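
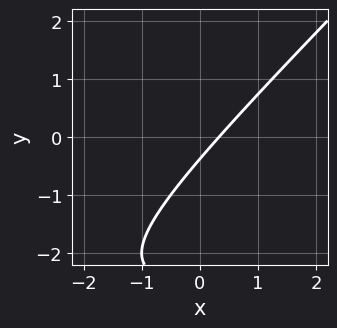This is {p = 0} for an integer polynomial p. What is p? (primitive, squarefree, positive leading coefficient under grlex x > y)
x*y - y^2 + 3*x - 3*y - 1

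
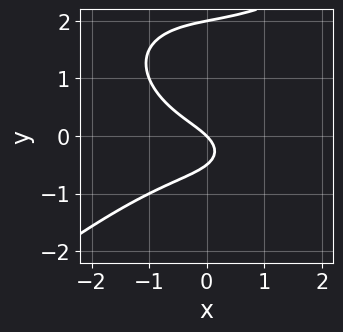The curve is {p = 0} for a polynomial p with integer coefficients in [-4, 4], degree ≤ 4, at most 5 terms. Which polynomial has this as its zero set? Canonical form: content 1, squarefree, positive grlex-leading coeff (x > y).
First, degree: the shape is more complex than any degree-2 curve, so deg p = 3.
Then, reading off the gridlines: the y-axis gridline crossings are at y ∈ {0, 2}; it meets the x-axis at x = 0 (among the integer gridlines).
Finally, matching integer coefficients to the picture gives p.

x^3 - 2*y^3 + 3*y^2 + 2*x + 2*y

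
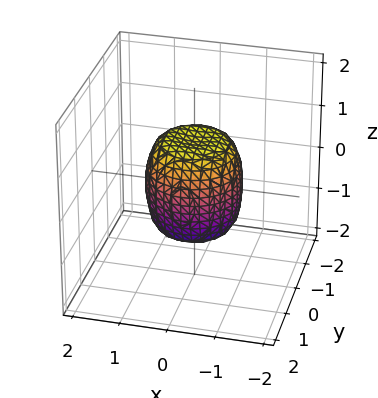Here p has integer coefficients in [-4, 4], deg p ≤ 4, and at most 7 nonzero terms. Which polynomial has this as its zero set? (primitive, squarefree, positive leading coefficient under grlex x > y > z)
2*x^4 + 4*x^2*y^2 + 2*y^4 - x^2 - y^2 + z^2 - 1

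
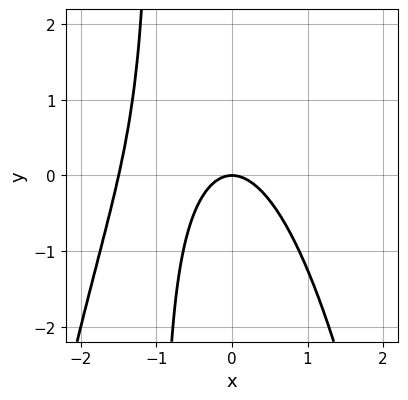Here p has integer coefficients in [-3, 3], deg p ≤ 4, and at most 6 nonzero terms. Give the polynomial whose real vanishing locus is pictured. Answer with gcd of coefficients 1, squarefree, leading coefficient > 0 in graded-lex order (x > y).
First, deg p = 3.
Next, against the integer gridlines: it crosses the x-axis at the gridline x = 0; it meets the y-axis at y = 0 (among the integer gridlines).
Finally, putting this together gives p.

2*x^3 + 3*x^2 + 2*x*y + 2*y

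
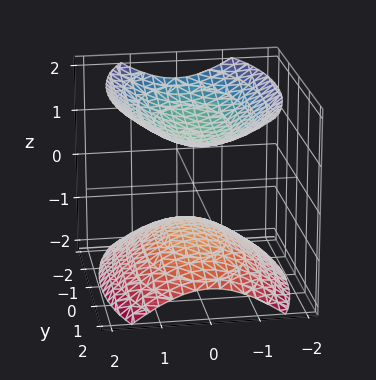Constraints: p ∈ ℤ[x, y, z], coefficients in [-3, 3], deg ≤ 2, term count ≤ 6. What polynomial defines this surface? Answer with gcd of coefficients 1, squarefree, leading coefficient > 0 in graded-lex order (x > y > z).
3*x^2 + y^2 - 3*z^2 + 3

1. There are 2 components. They look like related sheets of one shape, so recover p as a whole.
2. deg p = 2. Two sheets facing apart; a quadric.
3. Symmetries: it's symmetric under z → −z, forcing even powers of z; it's symmetric under y → −y, forcing even powers of y; the x ↦ −x reflection is a symmetry, so x appears only in even powers.
4. From the visible intercepts: the surface avoids every integer x-axis point in the box; it misses every integer gridline on the y-axis.
5. Solving for integer coefficients yields p as stated. Check: (0, 0, -1) on the z-axis lies on the surface, and p(0, 0, -1) = 0. ✓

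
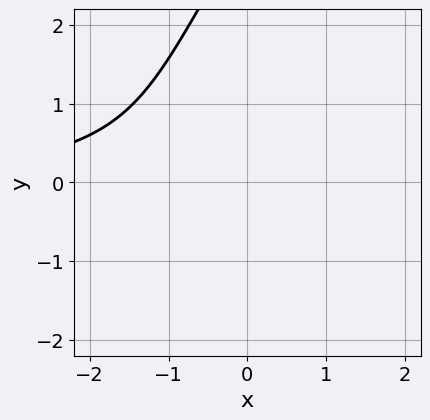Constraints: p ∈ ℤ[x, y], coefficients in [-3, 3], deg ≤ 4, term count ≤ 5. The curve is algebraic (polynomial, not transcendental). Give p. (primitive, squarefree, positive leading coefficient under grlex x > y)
First, deg p = 3. No degree-2 curve has this shape.
Then, reading off the gridlines: the curve avoids every integer y-axis point in the box; the curve avoids every integer x-axis point in the box.
Finally, fitting integer coefficients to these (and the overall shape) gives p.

x^2*y - 2*x*y^2 + y^3 - 3*y^2 - 3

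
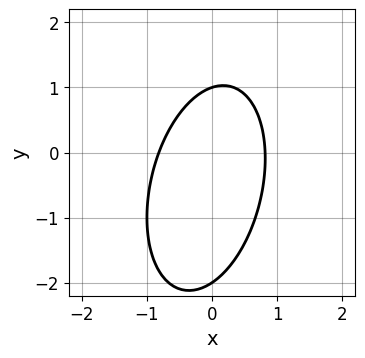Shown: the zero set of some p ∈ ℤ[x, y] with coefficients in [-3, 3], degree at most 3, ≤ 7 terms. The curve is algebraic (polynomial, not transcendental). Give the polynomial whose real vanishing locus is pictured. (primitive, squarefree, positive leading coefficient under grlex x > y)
1. The degree is 2 — a generic line meets the curve in up to 2 points.
2. Against the integer gridlines: among the integer gridlines, it crosses the y-axis at y ∈ {-2, 1}.
3. These observations pin down the coefficients.

3*x^2 - x*y + y^2 + y - 2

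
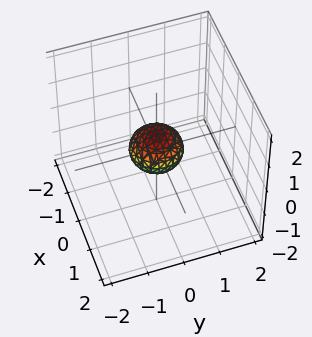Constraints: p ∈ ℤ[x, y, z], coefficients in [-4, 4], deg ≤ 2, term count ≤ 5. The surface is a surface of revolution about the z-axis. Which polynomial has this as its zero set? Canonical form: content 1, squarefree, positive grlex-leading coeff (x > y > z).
2*x^2 + 2*y^2 + 3*z^2 - 1

First, deg p = 2.
Next, symmetries: every cross-section ⟂ z is a circle, so x, y appear only via x² + y².
Then, from the visible intercepts: a circular section at z = 0 has radius between 0 and 1.
Finally, matching integer coefficients to the picture gives p.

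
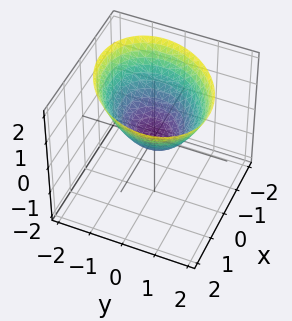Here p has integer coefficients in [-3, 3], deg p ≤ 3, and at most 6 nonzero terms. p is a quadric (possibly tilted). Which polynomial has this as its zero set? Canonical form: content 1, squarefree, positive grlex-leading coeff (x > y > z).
2*x^2 - x*y + 2*y^2 - 3*z

First, degree: a generic line meets the surface in up to 2 points, so deg p = 2.
Then, reading off the gridlines: it crosses the x-axis at the gridline x = 0; one z-axis crossing is at z = 0.
Finally, matching integer coefficients to the picture gives p.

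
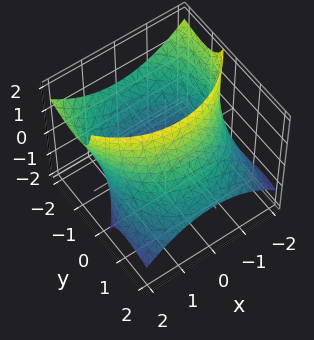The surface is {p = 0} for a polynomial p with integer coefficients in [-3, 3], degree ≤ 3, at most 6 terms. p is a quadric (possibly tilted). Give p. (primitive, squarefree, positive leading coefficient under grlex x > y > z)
Degree: no degree-1 surface has this shape, so deg p = 2.
Observable constraints: it misses every integer gridline on the z-axis.
Putting this together gives p.

x^2 + y^2 + 2*y*z - 3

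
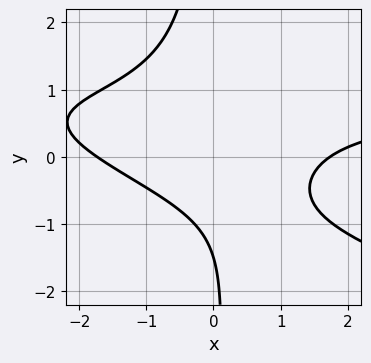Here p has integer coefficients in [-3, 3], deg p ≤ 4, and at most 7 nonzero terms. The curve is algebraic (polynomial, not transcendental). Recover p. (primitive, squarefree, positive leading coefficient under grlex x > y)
x^2*y + 3*x*y^2 - x^2 + 2*y + 3

The degree is 3 — a generic line meets the curve in up to 3 points.
Matching integer coefficients to the picture gives p.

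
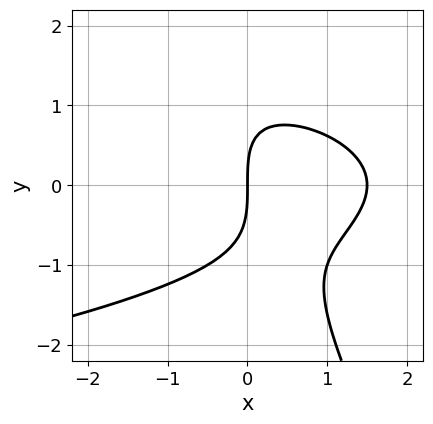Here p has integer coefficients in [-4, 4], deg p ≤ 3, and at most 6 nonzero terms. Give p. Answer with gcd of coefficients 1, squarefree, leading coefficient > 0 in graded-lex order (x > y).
2*x*y^2 + y^3 + 2*x^2 - 3*x

1. The degree is 3 — a generic line meets the curve in up to 3 points.
2. Against the integer gridlines: one y-axis crossing is at y = 0; one x-axis crossing is at x = 0.
3. Matching integer coefficients to the picture gives p.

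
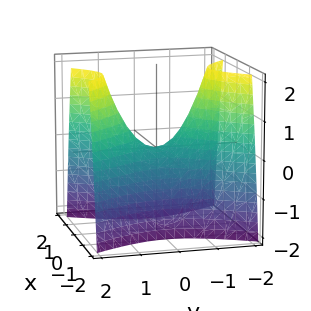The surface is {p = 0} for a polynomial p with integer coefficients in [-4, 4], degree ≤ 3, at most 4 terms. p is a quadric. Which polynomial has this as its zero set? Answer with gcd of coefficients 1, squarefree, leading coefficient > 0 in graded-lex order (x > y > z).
2*x^2 - y^2 + z

1. Degree: a saddle surface; a quadric, so deg p = 2.
2. Symmetries: mirror symmetry y ↦ −y ⇒ only even powers of y; it's symmetric under x → −x, forcing even powers of x.
3. From the axis intercepts and sections: it crosses the z-axis at the gridline z = 0; one x-axis crossing is at x = 0; it meets the y-axis at y = 0 (among the integer gridlines).
4. Assembling these constraints gives the stated polynomial.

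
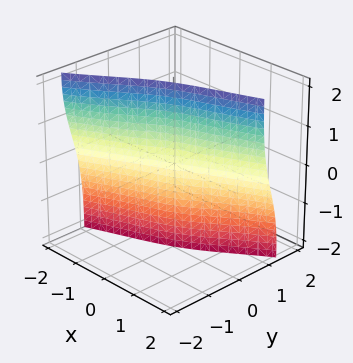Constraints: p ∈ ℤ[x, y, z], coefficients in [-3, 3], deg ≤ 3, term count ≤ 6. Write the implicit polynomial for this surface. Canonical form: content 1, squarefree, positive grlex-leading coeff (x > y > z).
First, deg p = 3.
Then, from the visible intercepts: the visible z-axis segment lies entirely on the surface; it crosses the x-axis at the gridline x = 0; every point of the y-axis in the box is on the surface.
Finally, solving for integer coefficients yields p as stated.

x^3 - 2*x^2*y - x*y*z + x*z^2 - 2*y*z^2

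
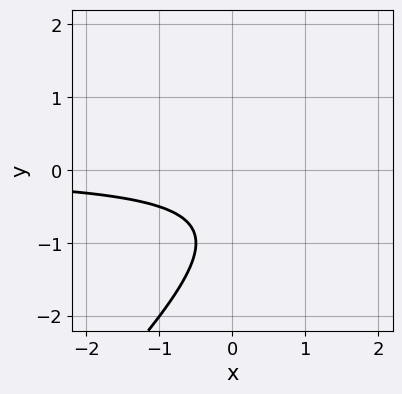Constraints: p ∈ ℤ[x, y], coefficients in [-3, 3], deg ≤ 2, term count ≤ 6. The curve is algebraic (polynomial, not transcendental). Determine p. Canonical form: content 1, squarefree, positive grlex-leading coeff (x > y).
1. Degree: a generic line meets the curve in up to 2 points, so deg p = 2.
2. Checking where it meets the axes: it misses every integer gridline on the y-axis; it misses every integer gridline on the x-axis.
3. Fitting integer coefficients to these (and the overall shape) gives p.

2*x*y - 2*y^2 - 3*y - 2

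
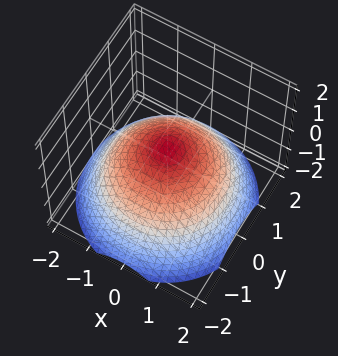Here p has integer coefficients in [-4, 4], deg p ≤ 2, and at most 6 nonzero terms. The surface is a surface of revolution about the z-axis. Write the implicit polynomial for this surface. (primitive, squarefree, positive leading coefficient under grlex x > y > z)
(a) Degree: the shape is more complex than any degree-1 surface, so deg p = 2.
(b) Symmetries: the z-axis is an axis of rotation, so x and y enter only as x² + y².
(c) Checking where it meets the axes: the x-axis gridline crossings are at x ∈ {-1, 1}; a circular section at z = 0 has radius exactly 1; the y-axis gridline crossings are at y ∈ {-1, 1}.
(d) Assembling these constraints gives the stated polynomial.

x^2 + y^2 + 2*z - 1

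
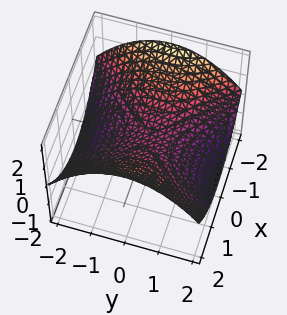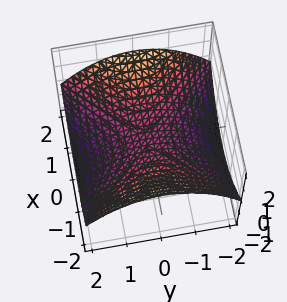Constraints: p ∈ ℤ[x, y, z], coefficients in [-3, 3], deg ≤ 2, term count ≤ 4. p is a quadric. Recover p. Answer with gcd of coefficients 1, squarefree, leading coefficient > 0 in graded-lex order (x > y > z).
(a) Degree: a saddle surface; a quadric, so deg p = 2.
(b) Symmetries: it's symmetric under y → −y, forcing even powers of y; it's symmetric under x → −x, forcing even powers of x.
(c) Against the integer gridlines: it crosses the y-axis at the gridline y = 0; it meets the z-axis at z = 0 (among the integer gridlines); it meets the x-axis at x = 0 (among the integer gridlines).
(d) These observations pin down the coefficients.

x^2 - y^2 - 3*z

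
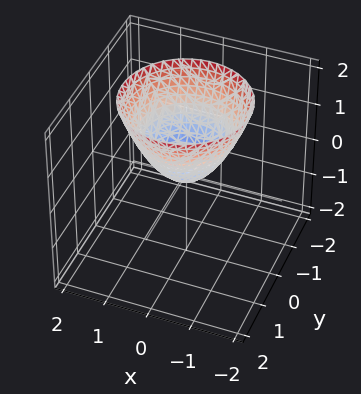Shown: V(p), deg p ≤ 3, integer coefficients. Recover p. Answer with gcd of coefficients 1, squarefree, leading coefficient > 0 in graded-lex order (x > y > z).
First, deg p = 2.
Next, symmetries: rotational symmetry about the z-axis ⇒ p depends on x, y only through x² + y².
Next, from the axis intercepts and sections: it crosses the z-axis at the gridline z = 0; a circular section at z = 2 has radius between 1 and 2; it meets the y-axis at y = 0 (among the integer gridlines).
Finally, putting this together gives p.

x^2 + y^2 - z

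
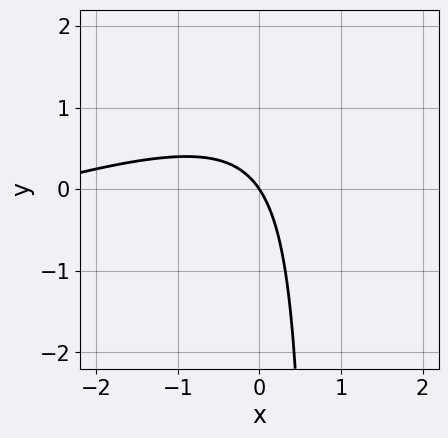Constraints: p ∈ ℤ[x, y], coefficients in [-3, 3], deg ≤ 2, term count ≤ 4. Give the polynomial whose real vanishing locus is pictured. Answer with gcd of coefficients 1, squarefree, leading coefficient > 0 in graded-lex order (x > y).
x^2 - 3*x*y + 3*x + 2*y

deg p = 2. A generic line meets the curve in up to 2 points.
Against the integer gridlines: it meets the y-axis at y = 0 (among the integer gridlines); one x-axis crossing is at x = 0.
Fitting integer coefficients to these (and the overall shape) gives p.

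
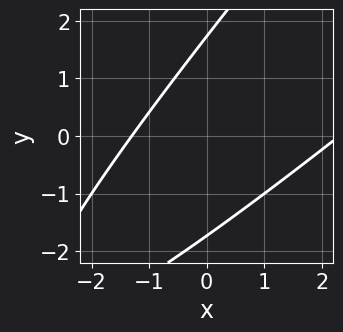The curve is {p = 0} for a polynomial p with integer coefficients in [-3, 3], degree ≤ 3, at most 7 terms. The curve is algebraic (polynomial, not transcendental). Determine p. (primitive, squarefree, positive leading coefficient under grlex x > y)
x^2 - 2*x*y + y^2 - x - 3

1. deg p = 2.
2. Matching integer coefficients to the picture gives p.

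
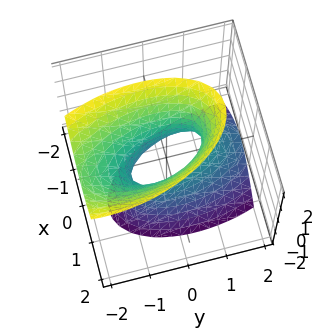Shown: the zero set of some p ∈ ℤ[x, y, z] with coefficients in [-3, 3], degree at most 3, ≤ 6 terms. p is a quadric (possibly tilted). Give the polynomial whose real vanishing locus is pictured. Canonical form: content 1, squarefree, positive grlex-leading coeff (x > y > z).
3*x^2 + x*y + y^2 + y*z - z^2 - 1

1. Degree: no degree-1 surface has this shape, so deg p = 2.
2. Reading off the gridlines: it misses every integer gridline on the z-axis; the y-axis gridline crossings are at y ∈ {-1, 1}.
3. Matching integer coefficients to the picture gives p.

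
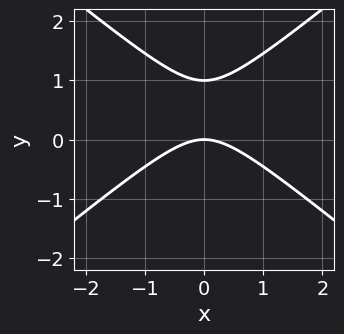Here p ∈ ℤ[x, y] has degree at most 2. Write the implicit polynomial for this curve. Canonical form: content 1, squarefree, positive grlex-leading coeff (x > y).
First, the degree is 2 — a generic line meets the curve in up to 2 points.
Then, symmetries: the x ↦ −x reflection is a symmetry, so x appears only in even powers.
Then, from the axis intercepts and sections: it meets the x-axis at x = 0 (among the integer gridlines); the y-axis gridline crossings are at y ∈ {0, 1}.
Finally, together with the visible shape, these determine p as stated.

2*x^2 - 3*y^2 + 3*y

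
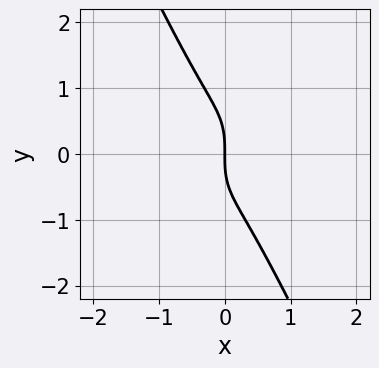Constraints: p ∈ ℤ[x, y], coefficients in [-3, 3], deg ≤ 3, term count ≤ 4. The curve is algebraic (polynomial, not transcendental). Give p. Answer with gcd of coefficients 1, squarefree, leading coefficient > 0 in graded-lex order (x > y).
3*x^3 - 3*x^2*y + y^3 + 2*x

First, degree: the shape is more complex than any degree-2 curve, so deg p = 3.
Next, checking where it meets the axes: one y-axis crossing is at y = 0; it meets the x-axis at x = 0 (among the integer gridlines).
Finally, together with the visible shape, these determine p as stated.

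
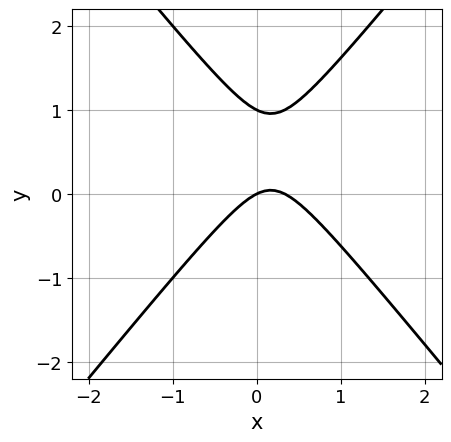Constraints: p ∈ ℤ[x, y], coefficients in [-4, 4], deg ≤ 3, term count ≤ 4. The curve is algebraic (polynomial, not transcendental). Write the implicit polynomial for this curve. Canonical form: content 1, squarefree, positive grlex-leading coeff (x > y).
3*x^2 - 2*y^2 - x + 2*y

1. The degree is 2 — the shape is more complex than any degree-1 curve.
2. From the visible intercepts: it crosses the x-axis at the gridline x = 0; the y-axis gridline crossings are at y ∈ {0, 1}.
3. Fitting integer coefficients to these (and the overall shape) gives p.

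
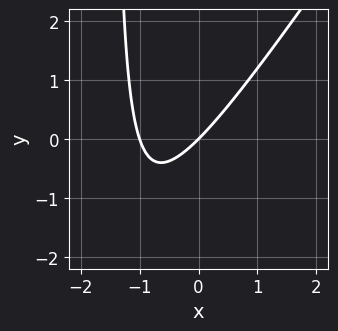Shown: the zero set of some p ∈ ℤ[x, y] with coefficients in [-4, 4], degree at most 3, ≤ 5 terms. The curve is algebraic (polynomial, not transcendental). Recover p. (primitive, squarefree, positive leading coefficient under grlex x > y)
3*x^2 - 2*x*y + 3*x - 3*y

1. The degree is 2 — no degree-1 curve has this shape.
2. Reading off the gridlines: among the integer gridlines, it crosses the x-axis at x ∈ {-1, 0}; it crosses the y-axis at the gridline y = 0.
3. These observations pin down the coefficients.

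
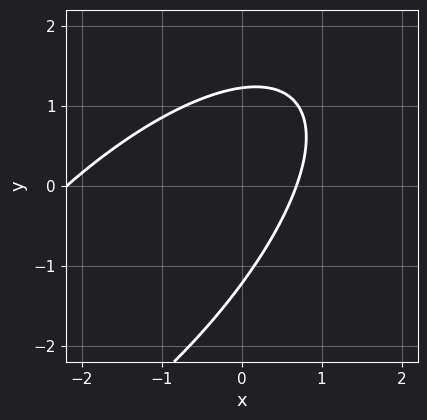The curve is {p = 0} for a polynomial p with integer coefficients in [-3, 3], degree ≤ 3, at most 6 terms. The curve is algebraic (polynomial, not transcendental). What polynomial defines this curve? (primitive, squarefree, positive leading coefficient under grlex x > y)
First, the degree is 2 — the shape is more complex than any degree-1 curve.
Finally, solving for integer coefficients yields p as stated.

2*x^2 - 3*x*y + 2*y^2 + 3*x - 3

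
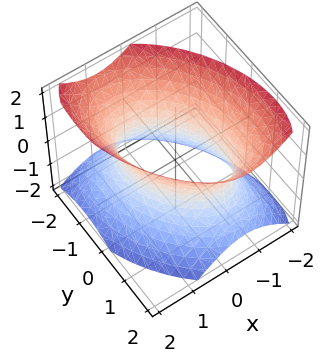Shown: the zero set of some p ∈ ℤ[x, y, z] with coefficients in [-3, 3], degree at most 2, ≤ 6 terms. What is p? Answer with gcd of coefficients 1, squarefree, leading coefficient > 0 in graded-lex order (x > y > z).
deg p = 2.
Observable constraints: it misses every integer gridline on the z-axis; the x-axis gridline crossings are at x ∈ {-1, 1}.
Putting this together gives p.

3*x^2 + 2*x*y + 2*y^2 - 2*z^2 - 3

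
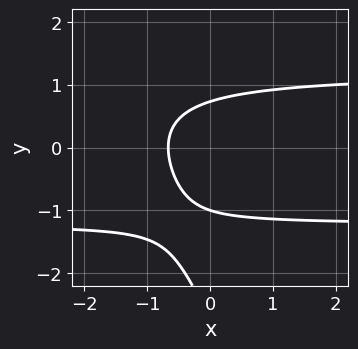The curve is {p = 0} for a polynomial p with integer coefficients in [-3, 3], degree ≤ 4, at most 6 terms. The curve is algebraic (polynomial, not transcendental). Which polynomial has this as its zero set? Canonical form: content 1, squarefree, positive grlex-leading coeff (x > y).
2*x*y^2 + y^3 + 3*y^2 - 3*x - 2

(a) Degree: the shape is more complex than any degree-2 curve, so deg p = 3.
(b) Checking where it meets the axes: it crosses the y-axis at the gridline y = -1.
(c) The integer polynomial consistent with all of this is the stated p.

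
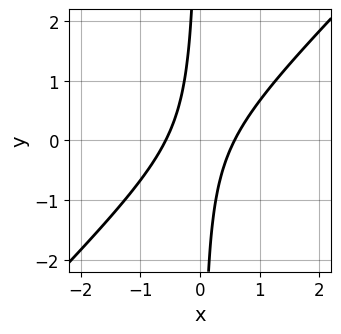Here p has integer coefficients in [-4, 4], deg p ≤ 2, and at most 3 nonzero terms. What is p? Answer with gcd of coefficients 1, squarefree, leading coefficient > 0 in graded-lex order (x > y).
1. deg p = 2. The shape is more complex than any degree-1 curve.
2. Checking where it meets the axes: the curve avoids every integer y-axis point in the box.
3. The integer polynomial consistent with all of this is the stated p.

3*x^2 - 3*x*y - 1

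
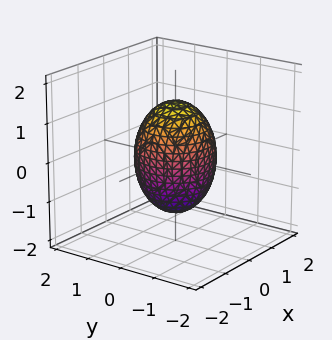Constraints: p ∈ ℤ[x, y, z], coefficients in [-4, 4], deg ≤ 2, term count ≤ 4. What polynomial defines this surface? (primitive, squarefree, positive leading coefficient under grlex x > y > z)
2*x^2 + 2*y^2 + z^2 - 2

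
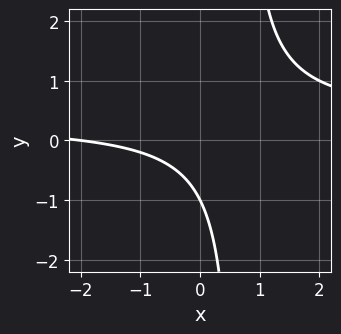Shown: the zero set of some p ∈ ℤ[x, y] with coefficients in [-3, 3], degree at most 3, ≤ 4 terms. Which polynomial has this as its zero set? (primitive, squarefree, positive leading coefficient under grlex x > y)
1. The degree is 2 — the shape is more complex than any degree-1 curve.
2. Checking where it meets the axes: it crosses the x-axis at the gridline x = -2; it meets the y-axis at y = -1 (among the integer gridlines).
3. Matching integer coefficients to the picture gives p.

3*x*y - x - 2*y - 2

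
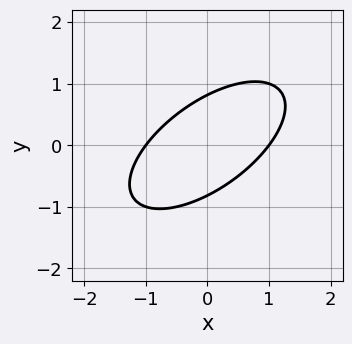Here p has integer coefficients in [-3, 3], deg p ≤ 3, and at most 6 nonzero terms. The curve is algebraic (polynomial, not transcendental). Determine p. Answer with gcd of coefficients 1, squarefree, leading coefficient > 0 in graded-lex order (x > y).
2*x^2 - 3*x*y + 3*y^2 - 2

1. The degree is 2 — a generic line meets the curve in up to 2 points.
2. Observable constraints: the x-axis gridline crossings are at x ∈ {-1, 1}.
3. Together with the visible shape, these determine p as stated.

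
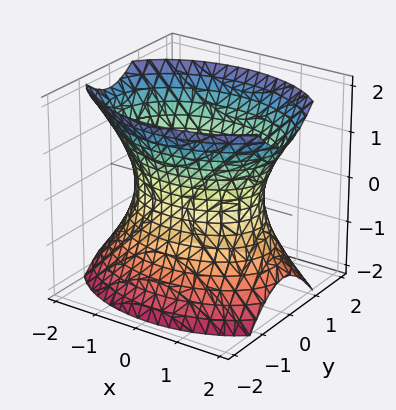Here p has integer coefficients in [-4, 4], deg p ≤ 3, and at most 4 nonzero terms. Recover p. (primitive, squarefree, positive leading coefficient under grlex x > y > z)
The degree is 2 — one connected sheet with a waist; a quadric.
Symmetries: it's symmetric under x → −x, forcing even powers of x; mirror symmetry z ↦ −z ⇒ only even powers of z; the y ↦ −y reflection is a symmetry, so y appears only in even powers.
Against the integer gridlines: it misses every integer gridline on the z-axis; the y-axis gridline crossings are at y ∈ {-1, 1}.
Putting this together gives p.

x^2 + 2*y^2 - z^2 - 2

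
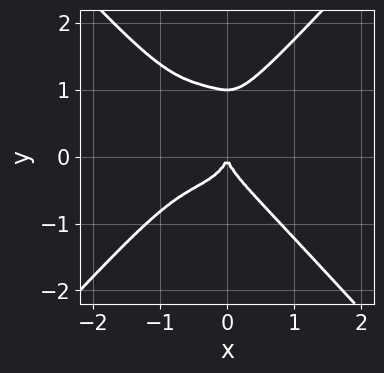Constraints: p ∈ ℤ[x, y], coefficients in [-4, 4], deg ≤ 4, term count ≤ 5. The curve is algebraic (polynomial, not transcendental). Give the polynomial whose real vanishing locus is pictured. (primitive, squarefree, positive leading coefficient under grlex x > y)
3*x^4 - 2*y^4 + 3*x^3 + 2*y^3 + 2*x^2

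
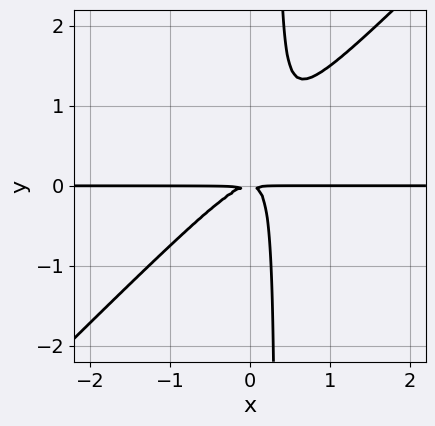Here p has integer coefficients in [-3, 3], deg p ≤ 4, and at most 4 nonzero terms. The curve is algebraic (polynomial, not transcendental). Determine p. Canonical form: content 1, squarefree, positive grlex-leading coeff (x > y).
3*x^2*y - 3*x*y^2 + y^2

Degree: the shape is more complex than any degree-2 curve, so deg p = 3.
Against the integer gridlines: every point of the x-axis in the box is on the curve.
Fitting integer coefficients to these (and the overall shape) gives p.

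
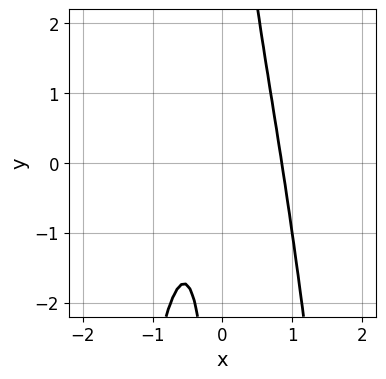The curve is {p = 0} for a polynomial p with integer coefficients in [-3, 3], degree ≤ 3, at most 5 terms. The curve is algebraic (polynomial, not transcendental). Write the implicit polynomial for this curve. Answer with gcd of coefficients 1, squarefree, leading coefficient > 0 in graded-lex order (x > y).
1. deg p = 3. A generic line meets the curve in up to 3 points.
2. From the axis intercepts and sections: no y-intercept at any integer in the box.
3. Fitting integer coefficients to these (and the overall shape) gives p.

3*x^3 + x*y - x - 1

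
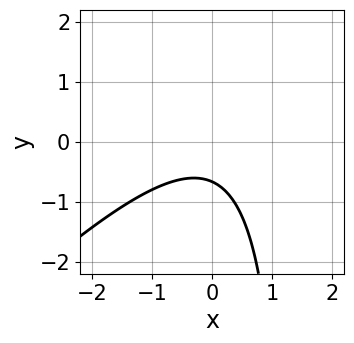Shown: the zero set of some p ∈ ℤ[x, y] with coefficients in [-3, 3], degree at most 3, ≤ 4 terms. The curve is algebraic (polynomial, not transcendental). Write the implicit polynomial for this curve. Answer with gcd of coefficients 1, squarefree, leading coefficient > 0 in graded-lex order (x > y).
(a) Degree: no degree-1 curve has this shape, so deg p = 2.
(b) Reading off the gridlines: the curve avoids every integer x-axis point in the box.
(c) Matching integer coefficients to the picture gives p.

2*x^2 - 2*x*y + 3*y + 2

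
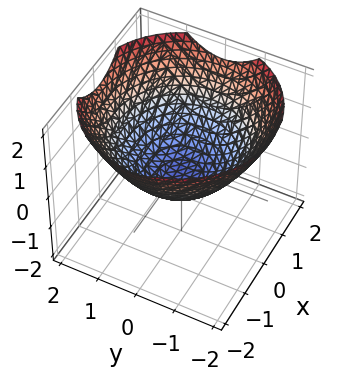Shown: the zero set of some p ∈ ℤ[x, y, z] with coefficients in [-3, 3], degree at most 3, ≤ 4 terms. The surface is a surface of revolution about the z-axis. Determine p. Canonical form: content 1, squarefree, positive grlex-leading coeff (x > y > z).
x^2 + y^2 - 2*z - 1

(a) The degree is 2 — the shape is more complex than any degree-1 surface.
(b) By symmetry, the surface is invariant under rotation about z: p = q(x² + y², z).
(c) Observable constraints: a circular section at z = 0 has radius exactly 1; the x-axis gridline crossings are at x ∈ {-1, 1}.
(d) Putting this together gives p. Check: (0, -1, 0) on the y-axis lies on the surface, and p(0, -1, 0) = 0. ✓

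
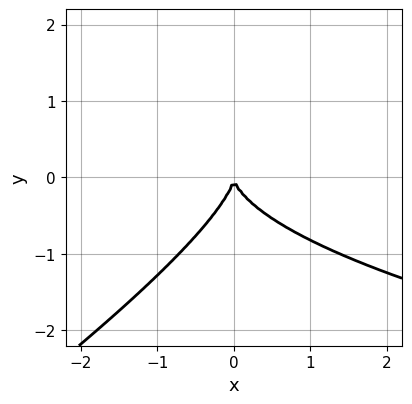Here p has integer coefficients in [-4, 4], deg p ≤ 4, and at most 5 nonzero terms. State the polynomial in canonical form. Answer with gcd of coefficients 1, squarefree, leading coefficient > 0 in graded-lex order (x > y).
2*x*y^2 - 3*y^3 - 3*x^2

deg p = 3.
Against the integer gridlines: it crosses the y-axis at the gridline y = 0; it meets the x-axis at x = 0 (among the integer gridlines).
Assembling these constraints gives the stated polynomial.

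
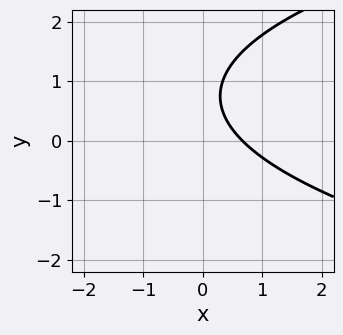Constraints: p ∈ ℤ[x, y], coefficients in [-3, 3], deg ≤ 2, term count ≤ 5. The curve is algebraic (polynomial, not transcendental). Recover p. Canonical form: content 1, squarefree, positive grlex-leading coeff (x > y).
(a) deg p = 2. No degree-1 curve has this shape.
(b) Checking where it meets the axes: the curve avoids every integer y-axis point in the box.
(c) Matching integer coefficients to the picture gives p.

2*y^2 - 3*x - 3*y + 2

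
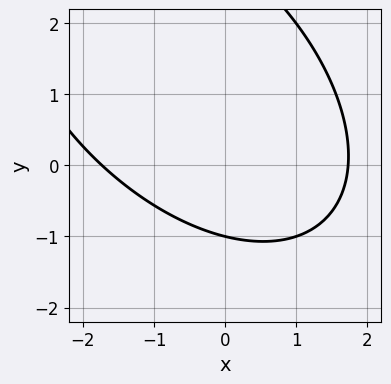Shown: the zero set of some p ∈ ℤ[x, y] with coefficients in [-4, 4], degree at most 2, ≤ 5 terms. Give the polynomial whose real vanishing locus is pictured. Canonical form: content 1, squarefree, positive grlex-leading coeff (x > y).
x^2 + x*y + y^2 - 2*y - 3

Degree: a generic line meets the curve in up to 2 points, so deg p = 2.
From the visible intercepts: it crosses the y-axis at the gridline y = -1.
Fitting integer coefficients to these (and the overall shape) gives p.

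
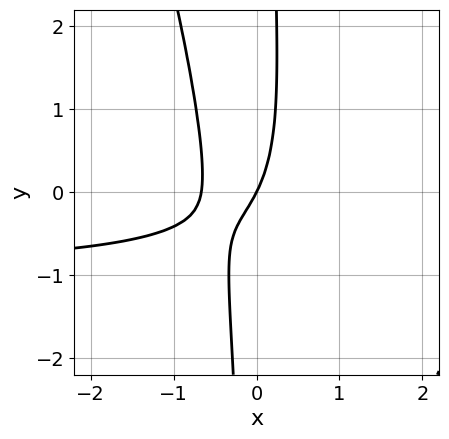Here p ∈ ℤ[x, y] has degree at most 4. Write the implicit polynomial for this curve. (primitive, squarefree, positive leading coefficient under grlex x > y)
(a) The degree is 3 — a generic line meets the curve in up to 3 points.
(b) From the axis intercepts and sections: one x-axis crossing is at x = 0; it crosses the y-axis at the gridline y = 0.
(c) These observations pin down the coefficients.

3*x^2*y + x*y^2 + 3*x^2 + 2*x - y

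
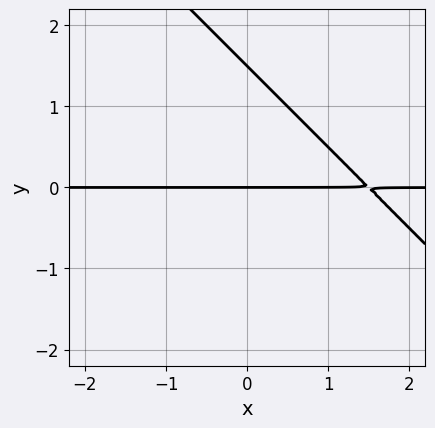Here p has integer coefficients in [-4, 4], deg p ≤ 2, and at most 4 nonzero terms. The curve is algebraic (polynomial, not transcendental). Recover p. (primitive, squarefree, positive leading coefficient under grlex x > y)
The degree is 2 — no degree-1 curve has this shape.
Against the integer gridlines: every point of the x-axis in the box is on the curve; it meets the y-axis at y = 0 (among the integer gridlines).
These observations pin down the coefficients.

2*x*y + 2*y^2 - 3*y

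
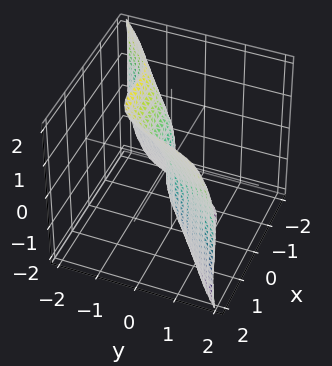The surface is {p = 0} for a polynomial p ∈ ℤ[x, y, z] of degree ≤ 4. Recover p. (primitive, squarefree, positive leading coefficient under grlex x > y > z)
3*x^3 - 3*y^3 - y*z^2 - z^3 - 3*y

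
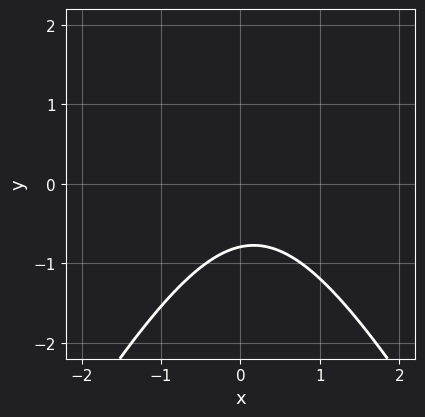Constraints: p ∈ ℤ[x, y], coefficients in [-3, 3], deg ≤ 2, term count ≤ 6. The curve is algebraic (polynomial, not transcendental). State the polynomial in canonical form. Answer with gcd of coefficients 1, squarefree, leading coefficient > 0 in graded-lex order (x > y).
3*x^2 - y^2 - x + 3*y + 3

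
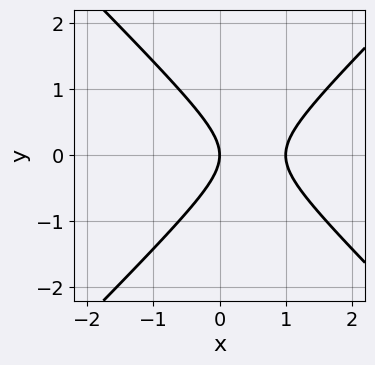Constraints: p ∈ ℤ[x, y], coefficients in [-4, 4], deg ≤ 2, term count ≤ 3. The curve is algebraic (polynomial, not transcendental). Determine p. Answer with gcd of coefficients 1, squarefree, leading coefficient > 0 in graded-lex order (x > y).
x^2 - y^2 - x

First, deg p = 2.
Then, symmetries: it's symmetric under y → −y, forcing even powers of y.
Next, from the axis intercepts and sections: the x-axis gridline crossings are at x ∈ {0, 1}; it crosses the y-axis at the gridline y = 0.
Finally, matching integer coefficients to the picture gives p.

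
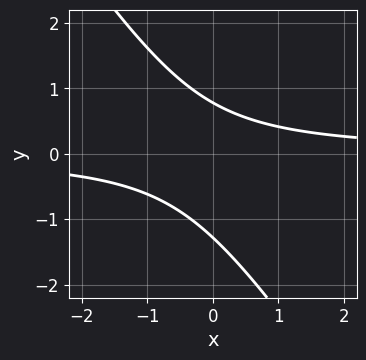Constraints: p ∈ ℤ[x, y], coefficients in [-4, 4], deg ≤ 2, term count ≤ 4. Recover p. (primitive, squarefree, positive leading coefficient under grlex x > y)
3*x*y + 2*y^2 + y - 2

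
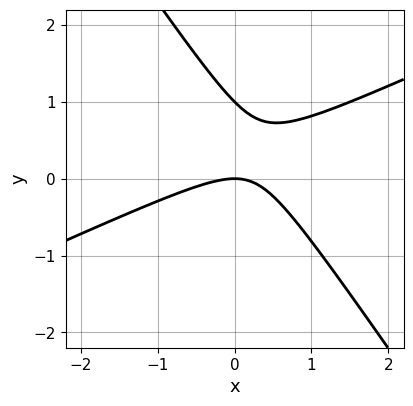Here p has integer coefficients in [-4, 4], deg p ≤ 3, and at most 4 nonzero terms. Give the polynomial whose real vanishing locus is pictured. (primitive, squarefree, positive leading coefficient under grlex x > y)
2*x^2 - 3*x*y - 3*y^2 + 3*y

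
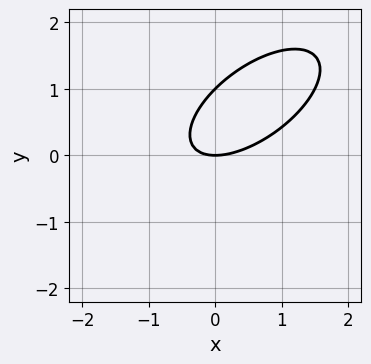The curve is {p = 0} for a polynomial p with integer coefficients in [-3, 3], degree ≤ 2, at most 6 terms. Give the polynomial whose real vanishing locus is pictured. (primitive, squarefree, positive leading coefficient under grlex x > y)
2*x^2 - 3*x*y + 3*y^2 - 3*y

(a) Degree: no degree-1 curve has this shape, so deg p = 2.
(b) Checking where it meets the axes: among the integer gridlines, it crosses the y-axis at y ∈ {0, 1}; it meets the x-axis at x = 0 (among the integer gridlines).
(c) These observations pin down the coefficients.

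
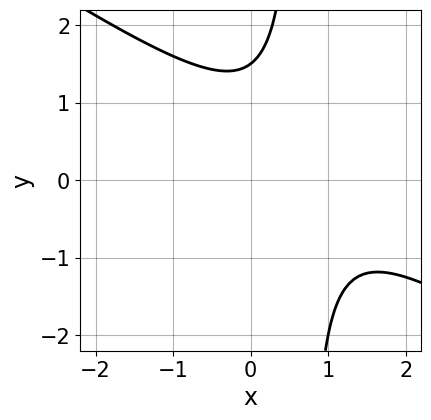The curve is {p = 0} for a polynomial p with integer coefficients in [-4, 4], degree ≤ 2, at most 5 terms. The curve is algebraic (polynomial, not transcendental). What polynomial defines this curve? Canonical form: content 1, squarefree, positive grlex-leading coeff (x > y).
2*x^2 + 3*x*y - 3*x - 2*y + 3

The degree is 2 — the shape is more complex than any degree-1 curve.
Checking where it meets the axes: it misses every integer gridline on the x-axis.
The integer polynomial consistent with all of this is the stated p.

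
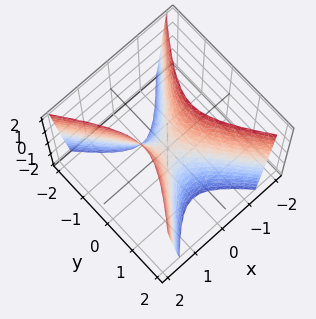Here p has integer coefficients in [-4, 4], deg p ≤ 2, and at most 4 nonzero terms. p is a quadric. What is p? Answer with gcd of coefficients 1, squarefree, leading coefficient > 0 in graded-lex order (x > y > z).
3*x^2 - 2*y^2 - z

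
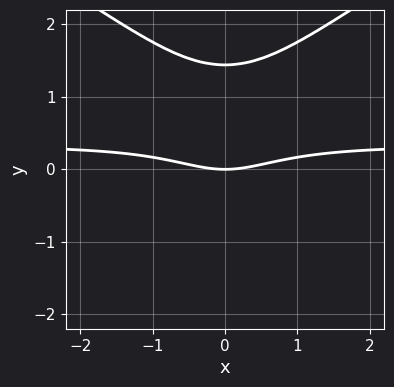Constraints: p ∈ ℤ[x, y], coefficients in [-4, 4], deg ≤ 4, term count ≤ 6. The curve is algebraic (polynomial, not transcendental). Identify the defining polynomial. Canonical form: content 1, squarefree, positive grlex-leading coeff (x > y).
y^4 - 3*x^2*y + x^2 - 3*y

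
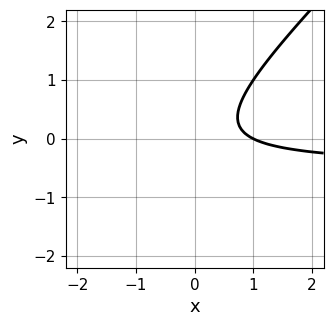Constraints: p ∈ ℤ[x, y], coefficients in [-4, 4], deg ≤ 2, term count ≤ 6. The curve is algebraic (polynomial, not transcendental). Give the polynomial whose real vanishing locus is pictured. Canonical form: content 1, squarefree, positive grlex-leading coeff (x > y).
2*x*y - 2*y^2 + x - 1

Degree: no degree-1 curve has this shape, so deg p = 2.
Reading off the gridlines: the curve avoids every integer y-axis point in the box; one x-axis crossing is at x = 1.
These observations pin down the coefficients.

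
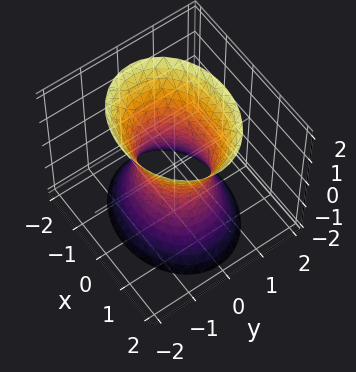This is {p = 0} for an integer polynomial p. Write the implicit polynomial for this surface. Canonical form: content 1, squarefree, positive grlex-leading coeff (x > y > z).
2*x^2 + 3*y^2 - z^2 - 2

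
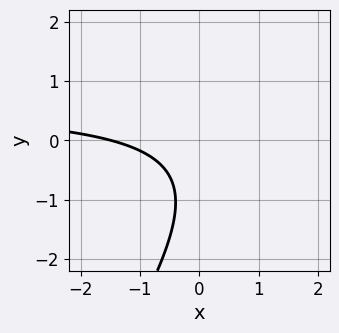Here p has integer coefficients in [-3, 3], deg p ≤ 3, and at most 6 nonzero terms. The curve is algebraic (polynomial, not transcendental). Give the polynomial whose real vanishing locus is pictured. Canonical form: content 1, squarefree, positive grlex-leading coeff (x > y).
3*x*y - 2*y^2 - 2*x - 3*y - 3

deg p = 2.
Against the integer gridlines: it misses every integer gridline on the y-axis.
These observations pin down the coefficients.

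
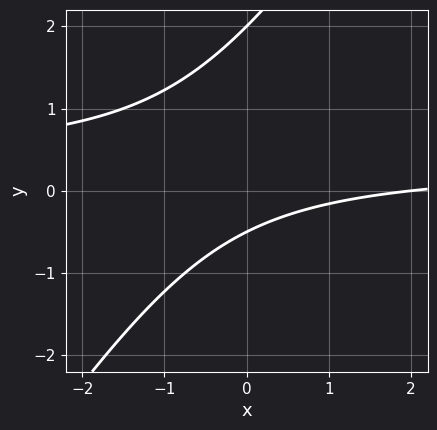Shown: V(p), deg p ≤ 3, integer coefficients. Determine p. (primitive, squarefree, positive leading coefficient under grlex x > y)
First, deg p = 2. No degree-1 curve has this shape.
Next, from the axis intercepts and sections: it crosses the x-axis at the gridline x = 2; it meets the y-axis at y = 2 (among the integer gridlines).
Finally, matching integer coefficients to the picture gives p.

3*x*y - 2*y^2 - x + 3*y + 2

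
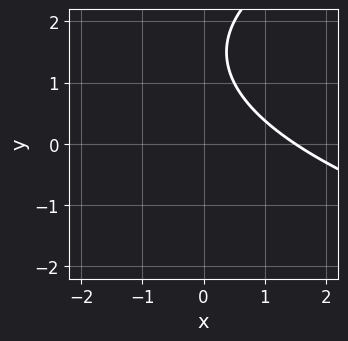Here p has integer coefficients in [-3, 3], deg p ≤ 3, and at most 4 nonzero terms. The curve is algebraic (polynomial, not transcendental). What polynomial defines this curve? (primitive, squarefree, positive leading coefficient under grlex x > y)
First, deg p = 2. No degree-1 curve has this shape.
Then, from the axis intercepts and sections: it misses every integer gridline on the y-axis.
Finally, solving for integer coefficients yields p as stated.

y^2 - 2*x - 3*y + 3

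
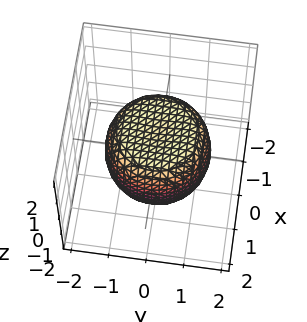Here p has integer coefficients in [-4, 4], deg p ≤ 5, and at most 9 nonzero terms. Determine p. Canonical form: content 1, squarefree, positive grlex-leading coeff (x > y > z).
2*x^4 + 4*x^2*y^2 + 2*y^4 - 2*x^2 - 2*y^2 + 3*z^2 - 3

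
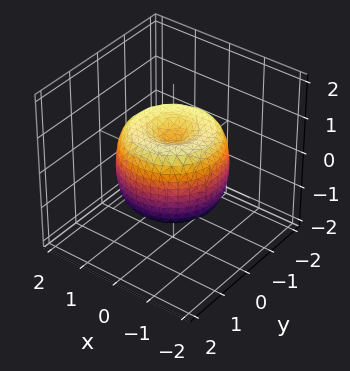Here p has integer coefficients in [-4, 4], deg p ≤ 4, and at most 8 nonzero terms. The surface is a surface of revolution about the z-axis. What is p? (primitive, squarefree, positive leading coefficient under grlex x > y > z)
First, the degree is 4 — the shape is more complex than any degree-3 surface.
Then, by symmetry, the z-axis is an axis of rotation, so x and y enter only as x² + y².
Then, from the visible intercepts: a circular section at z = 0 has radius between 1 and 2.
Finally, matching integer coefficients to the picture gives p.

2*x^4 + 4*x^2*y^2 + 2*y^4 - 3*x^2 - 3*y^2 + 2*z^2 - 1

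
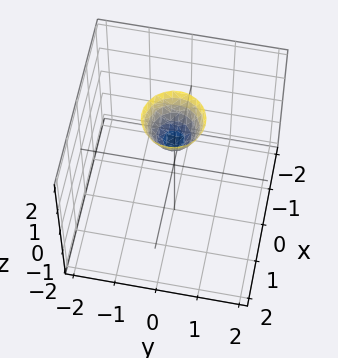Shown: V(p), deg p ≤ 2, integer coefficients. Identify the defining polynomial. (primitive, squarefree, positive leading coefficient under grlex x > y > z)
(a) Degree: the shape is more complex than any degree-1 surface, so deg p = 2.
(b) Symmetries: rotational symmetry about the z-axis ⇒ p depends on x, y only through x² + y².
(c) Checking where it meets the axes: one z-axis crossing is at z = 1; no y-intercept at any integer in the box.
(d) Fitting integer coefficients to these (and the overall shape) gives p.

2*x^2 + 2*y^2 - z + 1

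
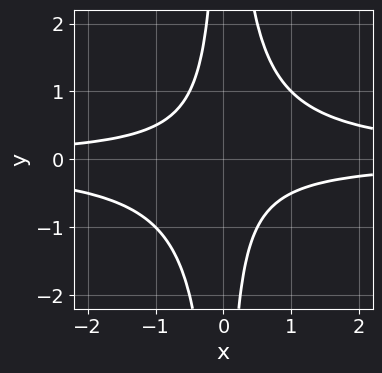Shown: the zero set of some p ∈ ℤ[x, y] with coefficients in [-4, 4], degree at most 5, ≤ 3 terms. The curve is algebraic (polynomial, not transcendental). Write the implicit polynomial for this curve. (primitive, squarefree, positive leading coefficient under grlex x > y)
2*x^2*y^2 - x*y - 1

(a) The degree is 4 — a generic line meets the curve in up to 4 points.
(b) Checking where it meets the axes: no y-intercept at any integer in the box; no x-intercept at any integer in the box.
(c) Solving for integer coefficients yields p as stated.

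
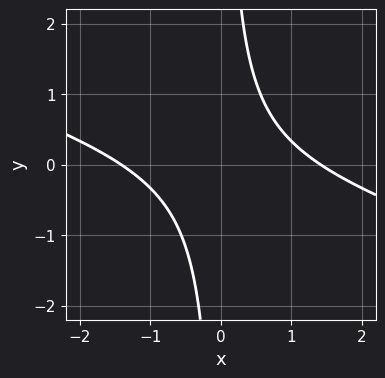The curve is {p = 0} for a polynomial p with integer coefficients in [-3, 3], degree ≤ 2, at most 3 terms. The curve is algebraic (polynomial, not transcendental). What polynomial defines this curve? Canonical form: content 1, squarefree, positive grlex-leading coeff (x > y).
x^2 + 3*x*y - 2

1. The degree is 2 — the shape is more complex than any degree-1 curve.
2. From the visible intercepts: no y-intercept at any integer in the box.
3. Fitting integer coefficients to these (and the overall shape) gives p.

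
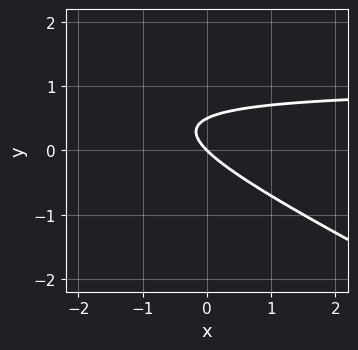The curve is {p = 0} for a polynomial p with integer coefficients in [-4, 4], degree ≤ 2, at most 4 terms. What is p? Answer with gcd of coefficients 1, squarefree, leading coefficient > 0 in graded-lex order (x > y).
x*y + 2*y^2 - x - y

The degree is 2 — a generic line meets the curve in up to 2 points.
Observable constraints: it meets the x-axis at x = 0 (among the integer gridlines); one y-axis crossing is at y = 0.
Together with the visible shape, these determine p as stated.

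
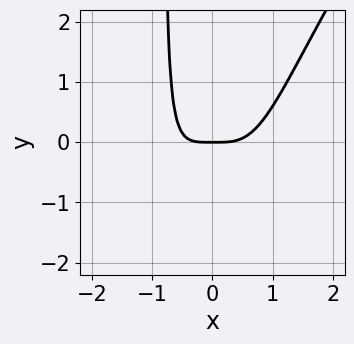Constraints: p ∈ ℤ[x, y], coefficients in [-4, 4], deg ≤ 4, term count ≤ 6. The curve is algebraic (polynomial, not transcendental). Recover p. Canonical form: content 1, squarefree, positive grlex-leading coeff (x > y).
First, degree: the shape is more complex than any degree-3 curve, so deg p = 4.
Then, from the axis intercepts and sections: it crosses the y-axis at the gridline y = 0; it meets the x-axis at x = 0 (among the integer gridlines).
Finally, putting this together gives p.

3*x^4 - 2*x^3*y - x*y - 2*y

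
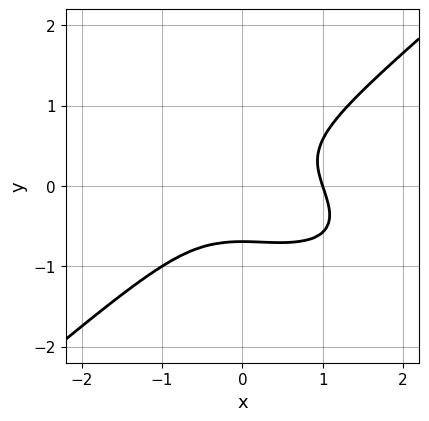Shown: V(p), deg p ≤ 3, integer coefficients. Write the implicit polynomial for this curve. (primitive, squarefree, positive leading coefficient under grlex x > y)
x^3 + x^2*y - 3*y^3 - 1

The degree is 3 — the shape is more complex than any degree-2 curve.
Checking where it meets the axes: one x-axis crossing is at x = 1.
Assembling these constraints gives the stated polynomial.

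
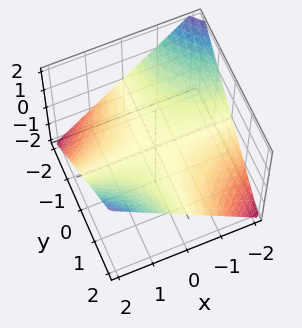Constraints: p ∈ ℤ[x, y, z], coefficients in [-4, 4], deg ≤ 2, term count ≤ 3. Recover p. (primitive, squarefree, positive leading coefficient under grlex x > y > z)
First, the degree is 2 — a hyperbolic paraboloid; a quadric.
Next, from the axis intercepts and sections: every point of the x-axis in the box is on the surface; it crosses the z-axis at the gridline z = 0.
Finally, solving for integer coefficients yields p as stated.

x*y - 2*z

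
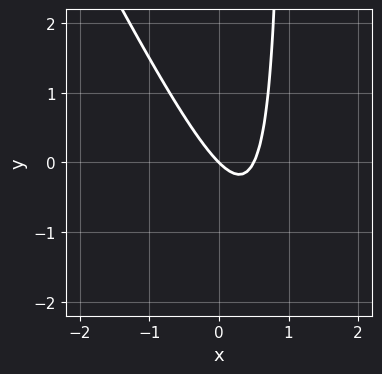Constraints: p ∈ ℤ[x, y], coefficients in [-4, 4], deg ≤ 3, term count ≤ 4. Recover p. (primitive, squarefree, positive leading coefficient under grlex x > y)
(a) The degree is 2 — a generic line meets the curve in up to 2 points.
(b) From the visible intercepts: it meets the y-axis at y = 0 (among the integer gridlines); it meets the x-axis at x = 0 (among the integer gridlines).
(c) Solving for integer coefficients yields p as stated.

2*x^2 + x*y - x - y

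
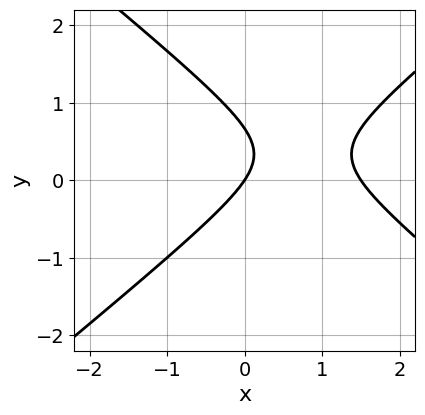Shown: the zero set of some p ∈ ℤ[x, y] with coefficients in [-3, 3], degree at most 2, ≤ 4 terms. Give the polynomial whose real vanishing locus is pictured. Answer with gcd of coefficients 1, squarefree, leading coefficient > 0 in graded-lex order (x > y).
(a) deg p = 2. A generic line meets the curve in up to 2 points.
(b) Checking where it meets the axes: one x-axis crossing is at x = 0; it crosses the y-axis at the gridline y = 0.
(c) Solving for integer coefficients yields p as stated.

2*x^2 - 3*y^2 - 3*x + 2*y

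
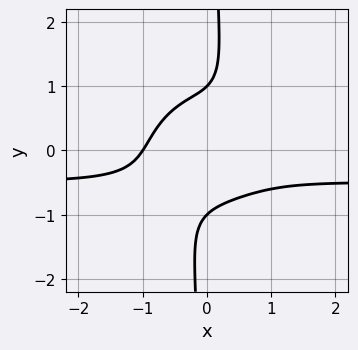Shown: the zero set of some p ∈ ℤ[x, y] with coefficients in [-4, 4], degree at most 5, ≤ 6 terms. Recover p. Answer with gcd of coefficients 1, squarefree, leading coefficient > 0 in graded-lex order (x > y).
(a) Degree: the shape is more complex than any degree-3 curve, so deg p = 4.
(b) Reading off the gridlines: among the integer gridlines, it crosses the y-axis at y ∈ {-1, 1}; it meets the x-axis at x = -1 (among the integer gridlines).
(c) Matching integer coefficients to the picture gives p.

2*x^3*y + 2*x*y^3 + x^3 - y^2 + 1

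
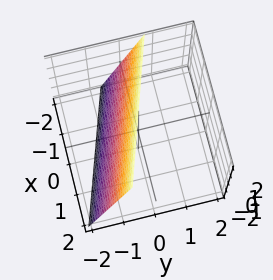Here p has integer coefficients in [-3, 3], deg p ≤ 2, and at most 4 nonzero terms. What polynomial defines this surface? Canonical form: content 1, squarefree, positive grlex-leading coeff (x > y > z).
x + 3*y - z + 2

(a) Degree: every cross-section is a straight line — this is a plane, so deg p = 1.
(b) Checking where it meets the axes: it meets the x-axis at x = -2 (among the integer gridlines); it meets the z-axis at z = 2 (among the integer gridlines).
(c) Fitting integer coefficients to these (and the overall shape) gives p.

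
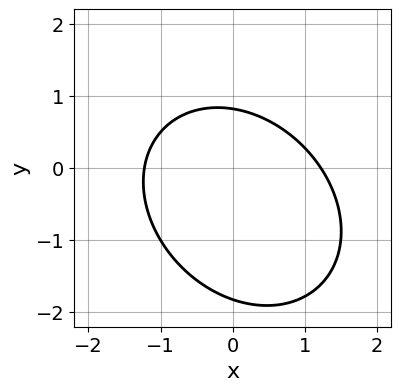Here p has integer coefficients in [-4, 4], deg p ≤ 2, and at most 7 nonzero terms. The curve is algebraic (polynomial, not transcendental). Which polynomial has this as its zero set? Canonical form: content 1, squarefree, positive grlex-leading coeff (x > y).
deg p = 2. The shape is more complex than any degree-1 curve.
Matching integer coefficients to the picture gives p.

2*x^2 + x*y + 2*y^2 + 2*y - 3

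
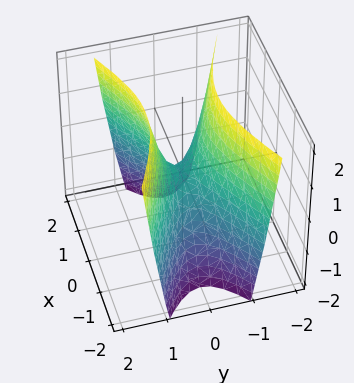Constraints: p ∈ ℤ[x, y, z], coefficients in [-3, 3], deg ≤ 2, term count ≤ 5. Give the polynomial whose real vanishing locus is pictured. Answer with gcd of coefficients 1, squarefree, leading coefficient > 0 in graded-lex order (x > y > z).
x^2 - 3*y^2 + z

(a) deg p = 2. A hyperbolic paraboloid; a quadric.
(b) Symmetries: it's symmetric under x → −x, forcing even powers of x; mirror symmetry y ↦ −y ⇒ only even powers of y.
(c) Observable constraints: it meets the x-axis at x = 0 (among the integer gridlines); one z-axis crossing is at z = 0; it crosses the y-axis at the gridline y = 0.
(d) The integer polynomial consistent with all of this is the stated p.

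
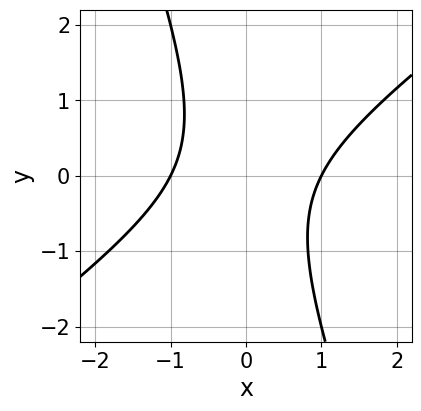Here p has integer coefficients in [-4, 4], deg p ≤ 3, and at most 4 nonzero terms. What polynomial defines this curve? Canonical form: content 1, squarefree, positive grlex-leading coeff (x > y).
2*x^2 - 2*x*y - y^2 - 2

(a) The degree is 2 — a generic line meets the curve in up to 2 points.
(b) Observable constraints: among the integer gridlines, it crosses the x-axis at x ∈ {-1, 1}; no y-intercept at any integer in the box.
(c) Solving for integer coefficients yields p as stated.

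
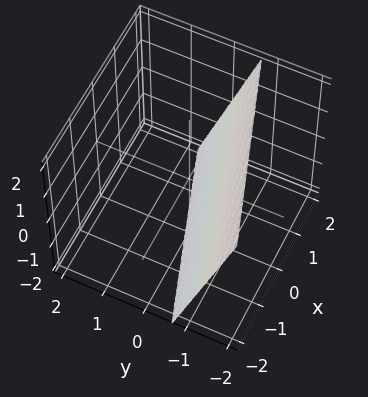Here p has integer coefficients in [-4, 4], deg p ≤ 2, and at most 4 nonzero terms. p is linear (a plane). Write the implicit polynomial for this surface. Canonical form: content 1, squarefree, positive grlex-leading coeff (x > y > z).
x - 3*y - z - 2

First, degree: every cross-section is a straight line — this is a plane, so deg p = 1.
Then, observable constraints: one z-axis crossing is at z = -2; it crosses the x-axis at the gridline x = 2.
Finally, the integer polynomial consistent with all of this is the stated p.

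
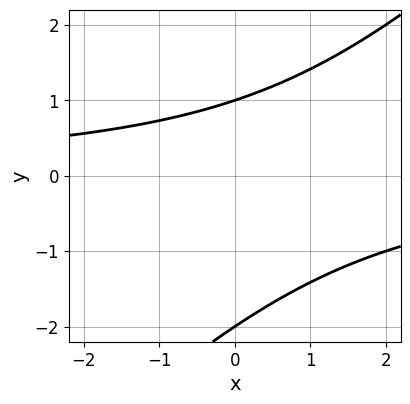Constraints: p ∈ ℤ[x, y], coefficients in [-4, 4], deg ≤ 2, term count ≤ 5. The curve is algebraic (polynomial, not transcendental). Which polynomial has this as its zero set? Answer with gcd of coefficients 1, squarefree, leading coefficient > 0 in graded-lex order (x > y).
x*y - y^2 - y + 2

1. Degree: no degree-1 curve has this shape, so deg p = 2.
2. Checking where it meets the axes: it misses every integer gridline on the x-axis; the y-axis gridline crossings are at y ∈ {-2, 1}.
3. These observations pin down the coefficients.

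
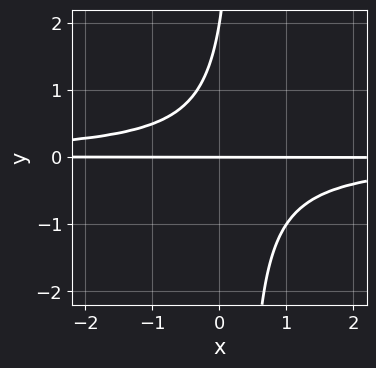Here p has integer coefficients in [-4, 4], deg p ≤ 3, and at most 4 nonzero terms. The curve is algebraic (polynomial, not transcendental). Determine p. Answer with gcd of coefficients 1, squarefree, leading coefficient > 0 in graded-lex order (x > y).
(a) deg p = 3. No degree-2 curve has this shape.
(b) Checking where it meets the axes: every point of the x-axis in the box is on the curve; among the integer gridlines, it crosses the y-axis at y ∈ {0, 2}.
(c) Matching integer coefficients to the picture gives p.

3*x*y^2 - y^2 + 2*y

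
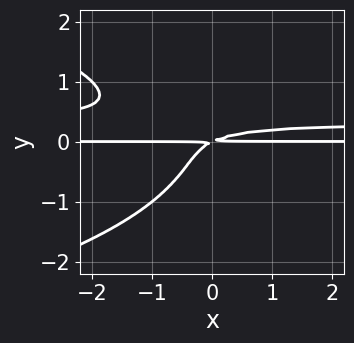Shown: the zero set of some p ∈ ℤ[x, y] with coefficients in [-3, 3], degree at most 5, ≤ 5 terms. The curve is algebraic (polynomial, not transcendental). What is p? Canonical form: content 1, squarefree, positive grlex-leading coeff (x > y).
2*y^4 + 3*x*y^2 - x*y + 2*y^2

The degree is 4 — the shape is more complex than any degree-3 curve.
From the visible intercepts: every point of the x-axis in the box is on the curve.
Solving for integer coefficients yields p as stated.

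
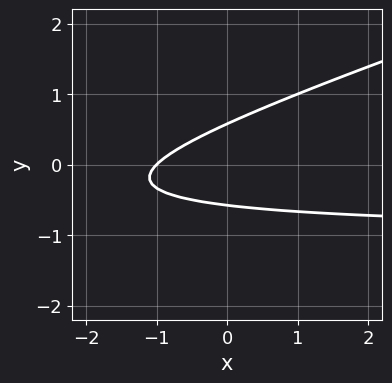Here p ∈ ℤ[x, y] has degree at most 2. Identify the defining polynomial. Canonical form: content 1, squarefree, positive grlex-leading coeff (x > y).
1. Degree: the shape is more complex than any degree-1 curve, so deg p = 2.
2. Against the integer gridlines: one x-axis crossing is at x = -1.
3. Together with the visible shape, these determine p as stated.

x*y - 3*y^2 + x + 1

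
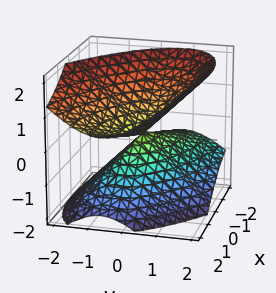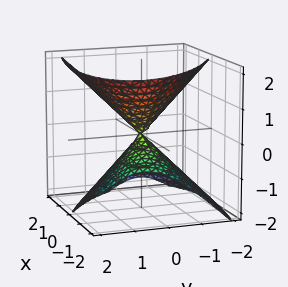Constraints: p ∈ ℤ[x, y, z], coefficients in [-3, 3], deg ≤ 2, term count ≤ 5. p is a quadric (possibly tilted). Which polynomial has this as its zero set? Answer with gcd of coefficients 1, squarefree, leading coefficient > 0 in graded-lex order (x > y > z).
x^2 + 2*x*y - 2*x*z + 3*y^2 - 3*z^2

1. There are 2 components. They look like related sheets of one shape, so recover p as a whole.
2. deg p = 2. A generic line meets the surface in up to 2 points.
3. Reading off the gridlines: one z-axis crossing is at z = 0; one x-axis crossing is at x = 0; it crosses the y-axis at the gridline y = 0.
4. Fitting integer coefficients to these (and the overall shape) gives p.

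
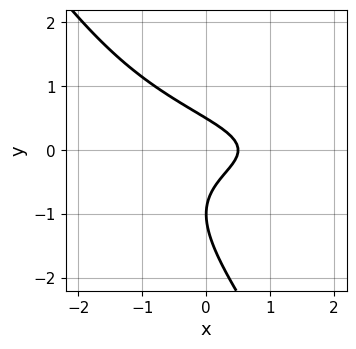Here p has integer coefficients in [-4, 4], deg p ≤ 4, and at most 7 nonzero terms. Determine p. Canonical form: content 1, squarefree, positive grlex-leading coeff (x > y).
3*x*y^2 + 2*y^3 + 3*y^2 + 2*x - 1

First, deg p = 3. A generic line meets the curve in up to 3 points.
Then, checking where it meets the axes: one y-axis crossing is at y = -1.
Finally, solving for integer coefficients yields p as stated.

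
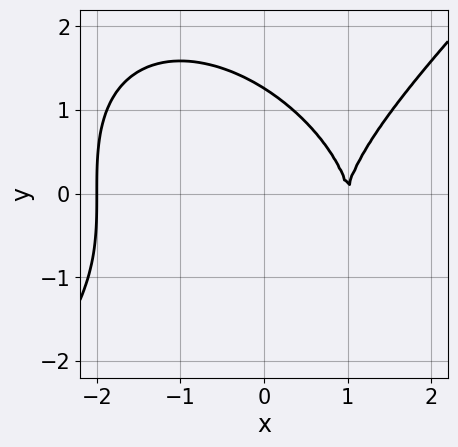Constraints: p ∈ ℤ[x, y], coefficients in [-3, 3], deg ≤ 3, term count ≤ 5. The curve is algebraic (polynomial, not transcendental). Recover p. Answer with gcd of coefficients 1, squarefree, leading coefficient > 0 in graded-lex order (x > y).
x^3 - y^3 - 3*x + 2

Degree: the shape is more complex than any degree-2 curve, so deg p = 3.
From the axis intercepts and sections: among the integer gridlines, it crosses the x-axis at x ∈ {-2, 1}.
Matching integer coefficients to the picture gives p.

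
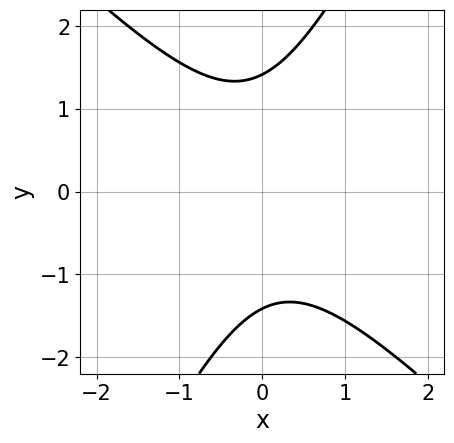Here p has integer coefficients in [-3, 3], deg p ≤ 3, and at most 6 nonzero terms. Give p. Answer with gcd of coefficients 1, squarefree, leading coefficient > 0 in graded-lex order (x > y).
2*x^2 + x*y - y^2 + 2

The degree is 2 — a generic line meets the curve in up to 2 points.
Against the integer gridlines: it misses every integer gridline on the x-axis.
Solving for integer coefficients yields p as stated.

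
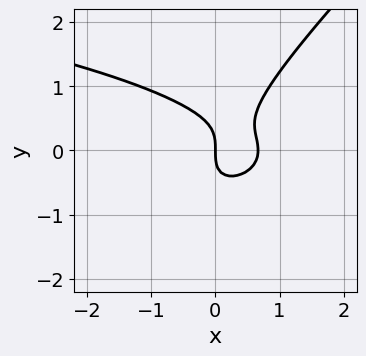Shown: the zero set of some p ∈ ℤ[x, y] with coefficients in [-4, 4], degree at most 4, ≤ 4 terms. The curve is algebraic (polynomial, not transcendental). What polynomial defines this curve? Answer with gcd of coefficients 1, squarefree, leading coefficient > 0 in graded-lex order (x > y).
3*x*y^2 - 3*y^3 + 3*x^2 - 2*x

1. The degree is 3 — no degree-2 curve has this shape.
2. From the axis intercepts and sections: one x-axis crossing is at x = 0; it meets the y-axis at y = 0 (among the integer gridlines).
3. The integer polynomial consistent with all of this is the stated p.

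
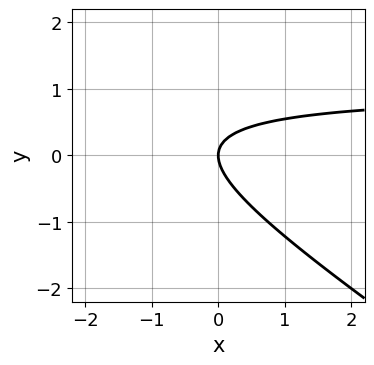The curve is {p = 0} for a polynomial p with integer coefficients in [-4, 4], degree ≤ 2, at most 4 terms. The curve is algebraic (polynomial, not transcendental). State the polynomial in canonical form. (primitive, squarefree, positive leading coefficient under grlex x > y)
2*x*y + 3*y^2 - 2*x

deg p = 2.
Reading off the gridlines: it crosses the y-axis at the gridline y = 0; one x-axis crossing is at x = 0.
Fitting integer coefficients to these (and the overall shape) gives p.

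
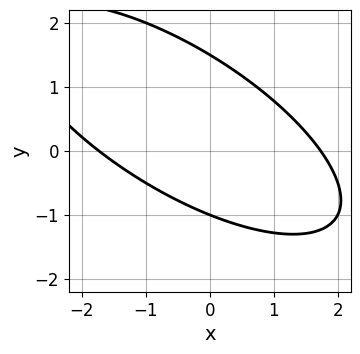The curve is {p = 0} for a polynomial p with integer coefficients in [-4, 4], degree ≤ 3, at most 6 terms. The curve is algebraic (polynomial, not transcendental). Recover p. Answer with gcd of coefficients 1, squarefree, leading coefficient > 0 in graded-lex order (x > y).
x^2 + 2*x*y + 2*y^2 - y - 3

(a) deg p = 2. A generic line meets the curve in up to 2 points.
(b) From the axis intercepts and sections: one y-axis crossing is at y = -1.
(c) Assembling these constraints gives the stated polynomial.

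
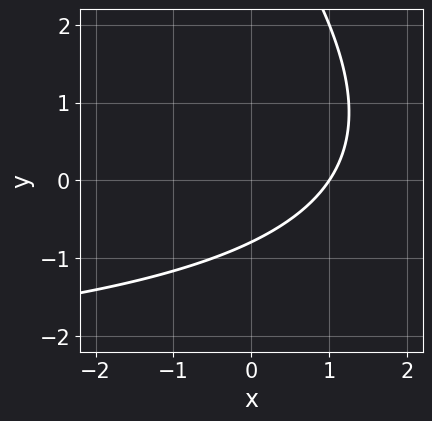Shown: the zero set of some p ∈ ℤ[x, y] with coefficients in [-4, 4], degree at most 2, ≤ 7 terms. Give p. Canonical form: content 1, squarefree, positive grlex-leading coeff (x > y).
x*y + y^2 + 3*x - 3*y - 3

1. deg p = 2.
2. From the axis intercepts and sections: one x-axis crossing is at x = 1.
3. These observations pin down the coefficients.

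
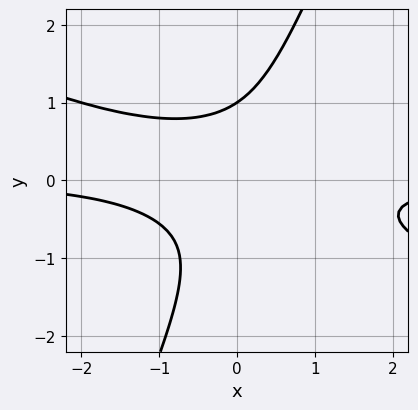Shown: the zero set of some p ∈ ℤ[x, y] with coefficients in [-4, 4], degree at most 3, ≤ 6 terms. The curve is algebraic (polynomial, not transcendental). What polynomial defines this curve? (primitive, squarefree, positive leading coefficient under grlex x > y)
x^2*y + 2*x*y^2 - y^3 + 1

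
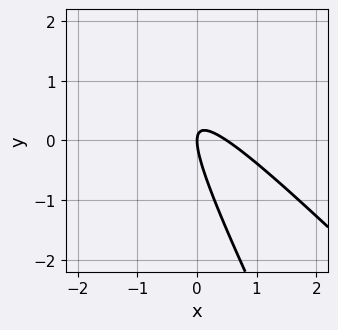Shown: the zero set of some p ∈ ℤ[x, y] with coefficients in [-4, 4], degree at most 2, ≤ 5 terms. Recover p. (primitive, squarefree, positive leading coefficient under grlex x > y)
Degree: no degree-1 curve has this shape, so deg p = 2.
From the visible intercepts: it meets the y-axis at y = 0 (among the integer gridlines); it meets the x-axis at x = 0 (among the integer gridlines).
Solving for integer coefficients yields p as stated.

2*x^2 + 3*x*y + y^2 - x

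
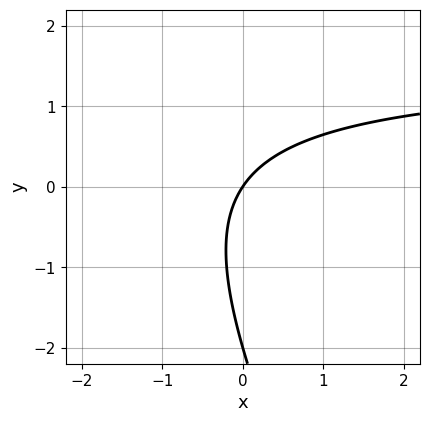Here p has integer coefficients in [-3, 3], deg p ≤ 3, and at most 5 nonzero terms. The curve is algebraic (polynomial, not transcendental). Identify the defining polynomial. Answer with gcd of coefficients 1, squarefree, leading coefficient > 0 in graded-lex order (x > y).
2*x*y + y^2 - 3*x + 2*y

The degree is 2 — a generic line meets the curve in up to 2 points.
From the axis intercepts and sections: among the integer gridlines, it crosses the y-axis at y ∈ {-2, 0}; it crosses the x-axis at the gridline x = 0.
Together with the visible shape, these determine p as stated.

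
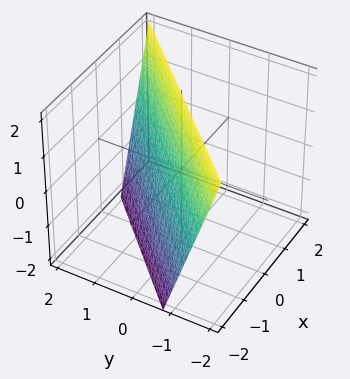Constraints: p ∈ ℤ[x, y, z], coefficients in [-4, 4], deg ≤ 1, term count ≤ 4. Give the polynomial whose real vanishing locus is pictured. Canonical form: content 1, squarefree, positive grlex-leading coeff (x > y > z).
(a) Degree: the surface is flat (a plane), so deg p = 1.
(b) From the axis intercepts and sections: it meets the z-axis at z = 2 (among the integer gridlines).
(c) Assembling these constraints gives the stated polynomial.

3*x - 3*y - z + 2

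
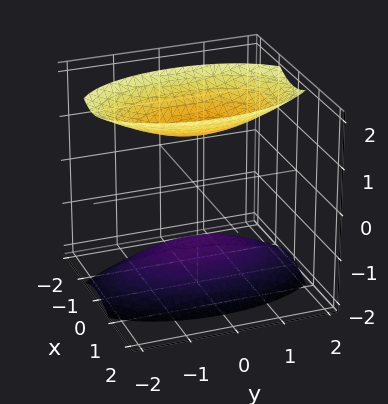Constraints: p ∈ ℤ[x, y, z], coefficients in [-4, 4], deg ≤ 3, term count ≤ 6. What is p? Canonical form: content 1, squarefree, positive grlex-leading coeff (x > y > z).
3*x^2 + y^2 - 2*z^2 + 3

I count 2 distinct pieces.
The degree is 2 — two sheets facing apart; a quadric.
Symmetries: mirror symmetry x ↦ −x ⇒ only even powers of x; it's symmetric under z → −z, forcing even powers of z; the y ↦ −y reflection is a symmetry, so y appears only in even powers.
From the axis intercepts and sections: no x-intercept at any integer in the box; it misses every integer gridline on the y-axis.
The integer polynomial consistent with all of this is the stated p.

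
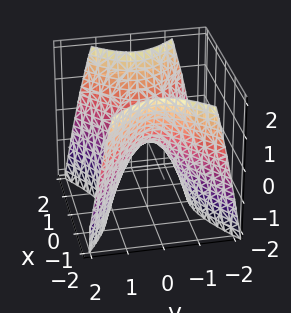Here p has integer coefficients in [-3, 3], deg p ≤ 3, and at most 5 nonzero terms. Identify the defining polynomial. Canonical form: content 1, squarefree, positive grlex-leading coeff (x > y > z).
2*x^2 - 3*y^2 - 2*z

1. The degree is 2 — a hyperbolic paraboloid; a quadric.
2. Symmetries: the x ↦ −x reflection is a symmetry, so x appears only in even powers; it's symmetric under y → −y, forcing even powers of y.
3. Against the integer gridlines: one z-axis crossing is at z = 0; one y-axis crossing is at y = 0.
4. Matching integer coefficients to the picture gives p.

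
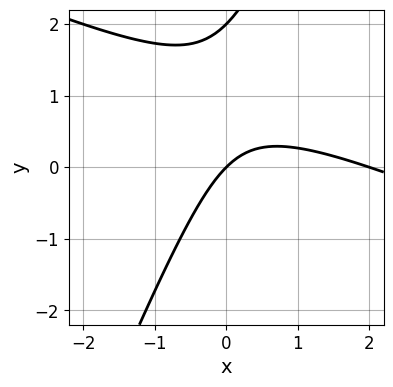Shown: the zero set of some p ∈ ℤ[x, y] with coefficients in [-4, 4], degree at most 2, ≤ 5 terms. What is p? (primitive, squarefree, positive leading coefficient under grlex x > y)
x^2 + 2*x*y - y^2 - 2*x + 2*y

Degree: a generic line meets the curve in up to 2 points, so deg p = 2.
Reading off the gridlines: among the integer gridlines, it crosses the y-axis at y ∈ {0, 2}; the x-axis gridline crossings are at x ∈ {0, 2}.
Together with the visible shape, these determine p as stated.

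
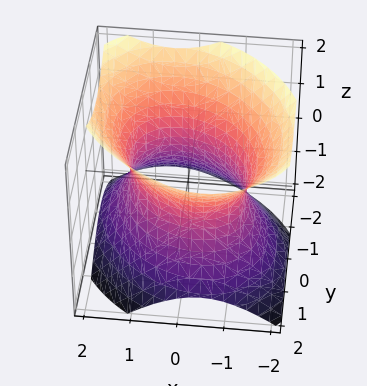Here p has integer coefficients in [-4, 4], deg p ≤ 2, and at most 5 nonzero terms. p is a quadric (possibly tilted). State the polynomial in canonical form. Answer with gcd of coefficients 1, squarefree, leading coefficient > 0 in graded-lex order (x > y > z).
2*x^2 + x*y + 2*y^2 - 2*z^2 - 3

The degree is 2 — the shape is more complex than any degree-1 surface.
From the visible intercepts: the surface avoids every integer z-axis point in the box.
Solving for integer coefficients yields p as stated.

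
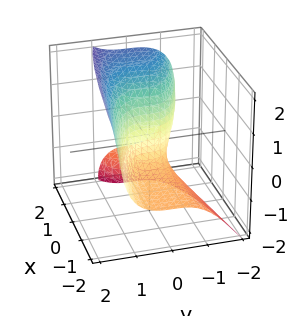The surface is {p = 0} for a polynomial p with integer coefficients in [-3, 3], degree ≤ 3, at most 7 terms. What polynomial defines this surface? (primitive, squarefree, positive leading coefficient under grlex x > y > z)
(a) Degree: no degree-2 surface has this shape, so deg p = 3.
(b) From the visible intercepts: it crosses the x-axis at the gridline x = 0; one y-axis crossing is at y = 0; one z-axis crossing is at z = 0.
(c) Together with the visible shape, these determine p as stated.

x*z^2 - 3*y^3 + z^3 - 2*x*z - 3*x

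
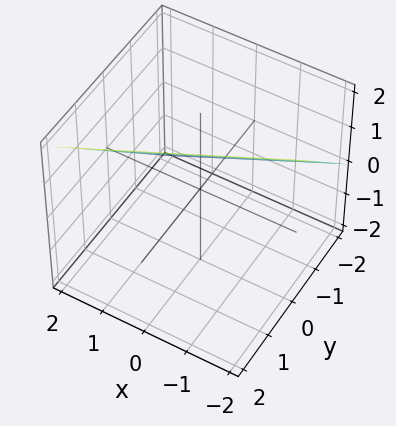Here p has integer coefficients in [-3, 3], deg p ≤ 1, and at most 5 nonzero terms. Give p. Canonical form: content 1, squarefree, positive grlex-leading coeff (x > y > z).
x - 2*y + 2*z - 2

1. The degree is 1 — the surface is flat (a plane).
2. From the visible intercepts: it crosses the z-axis at the gridline z = 1; it crosses the y-axis at the gridline y = -1.
3. Solving for integer coefficients yields p as stated. Check: (2, 0, 0) on the x-axis lies on the surface, and p(2, 0, 0) = 0. ✓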